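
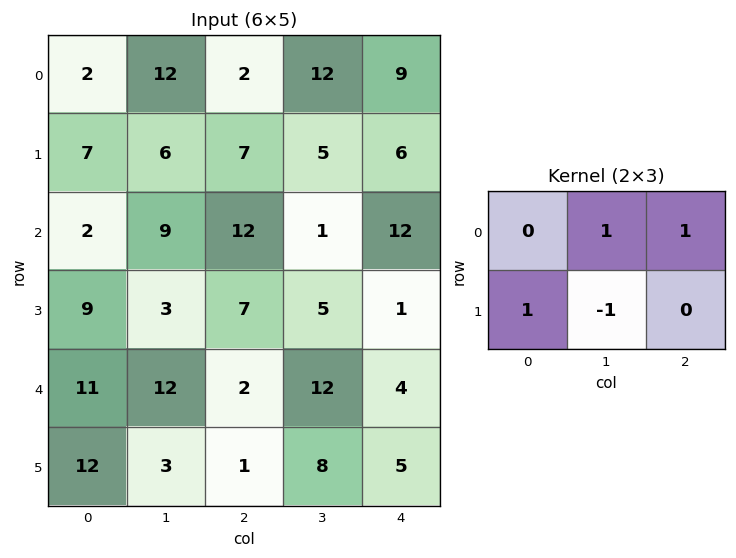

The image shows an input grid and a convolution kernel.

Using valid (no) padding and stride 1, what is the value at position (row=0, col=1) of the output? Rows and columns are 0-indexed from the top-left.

13

The receptive field on the input at this output position is [12 2 12 / 6 7 5]. Elementwise product with the kernel and sum: 2·1 + 12·1 + 6·1 + 7·-1.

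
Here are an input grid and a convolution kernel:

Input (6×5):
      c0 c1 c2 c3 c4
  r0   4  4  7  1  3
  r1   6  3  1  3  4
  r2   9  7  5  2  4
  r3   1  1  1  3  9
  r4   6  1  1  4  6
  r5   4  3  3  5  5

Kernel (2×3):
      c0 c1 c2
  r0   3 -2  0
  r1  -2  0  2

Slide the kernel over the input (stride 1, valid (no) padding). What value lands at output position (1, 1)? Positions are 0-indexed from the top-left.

The receptive field on the input at this output position is [3 1 3 / 7 5 2]. Elementwise product with the kernel and sum: 3·3 + 1·-2 + 7·-2 + 2·2.

-3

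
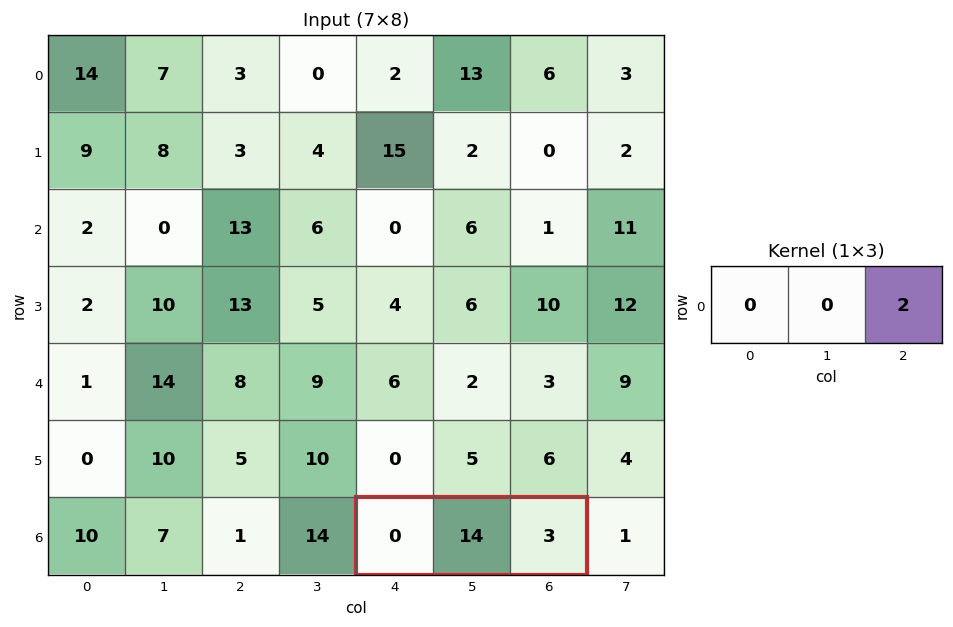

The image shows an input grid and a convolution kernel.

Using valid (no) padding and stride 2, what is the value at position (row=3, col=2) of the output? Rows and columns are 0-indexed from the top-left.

The receptive field on the input at this output position is [0 14 3]. Elementwise product with the kernel and sum: 3·2.

6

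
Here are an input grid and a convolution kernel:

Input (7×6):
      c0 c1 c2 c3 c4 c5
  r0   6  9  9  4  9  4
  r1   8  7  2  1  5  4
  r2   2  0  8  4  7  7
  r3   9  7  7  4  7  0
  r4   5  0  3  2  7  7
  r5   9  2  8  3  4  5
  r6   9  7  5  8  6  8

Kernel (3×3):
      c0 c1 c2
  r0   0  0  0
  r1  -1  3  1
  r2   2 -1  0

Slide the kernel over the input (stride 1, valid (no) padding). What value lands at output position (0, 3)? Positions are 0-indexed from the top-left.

19

The receptive field on the input at this output position is [4 9 4 / 1 5 4 / 4 7 7]. Elementwise product with the kernel and sum: 1·-1 + 5·3 + 4·1 + 4·2 + 7·-1.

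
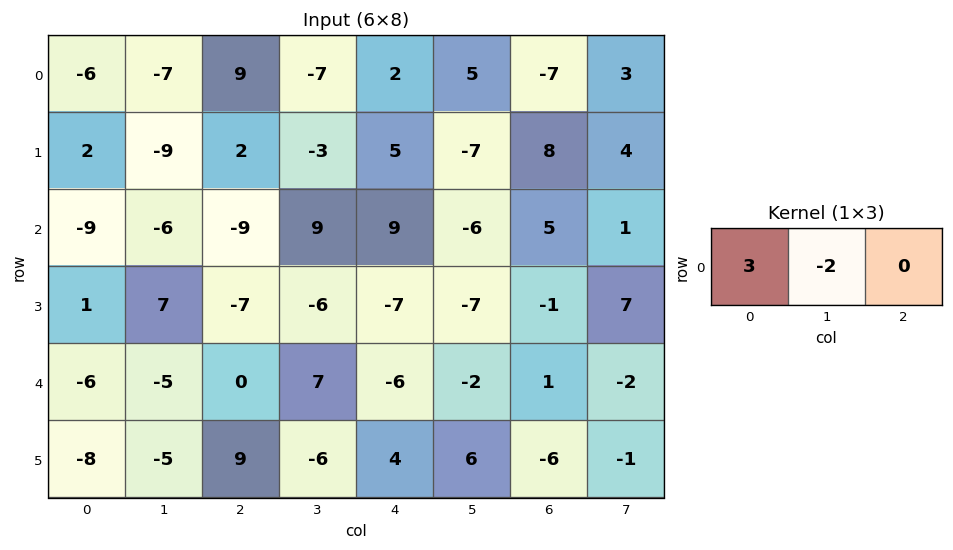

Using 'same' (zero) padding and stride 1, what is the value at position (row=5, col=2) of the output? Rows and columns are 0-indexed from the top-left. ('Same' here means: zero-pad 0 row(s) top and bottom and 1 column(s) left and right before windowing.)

-33

The receptive field on the zero-padded input at this output position is [-5 9 -6]. Elementwise product with the kernel and sum: -5·3 + 9·-2.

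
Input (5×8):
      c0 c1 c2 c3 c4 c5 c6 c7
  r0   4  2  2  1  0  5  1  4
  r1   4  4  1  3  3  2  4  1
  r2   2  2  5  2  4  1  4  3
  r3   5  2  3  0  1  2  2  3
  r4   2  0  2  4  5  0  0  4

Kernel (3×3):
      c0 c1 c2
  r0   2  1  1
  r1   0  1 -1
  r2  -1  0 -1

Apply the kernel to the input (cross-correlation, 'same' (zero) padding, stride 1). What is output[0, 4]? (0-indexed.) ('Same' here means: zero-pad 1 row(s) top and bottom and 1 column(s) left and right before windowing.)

-10

The receptive field on the zero-padded input at this output position is [0 0 0 / 1 0 5 / 3 3 2]. Elementwise product with the kernel and sum: 0·2 + 0·1 + 0·1 + 0·1 + 5·-1 + 3·-1 + 2·-1.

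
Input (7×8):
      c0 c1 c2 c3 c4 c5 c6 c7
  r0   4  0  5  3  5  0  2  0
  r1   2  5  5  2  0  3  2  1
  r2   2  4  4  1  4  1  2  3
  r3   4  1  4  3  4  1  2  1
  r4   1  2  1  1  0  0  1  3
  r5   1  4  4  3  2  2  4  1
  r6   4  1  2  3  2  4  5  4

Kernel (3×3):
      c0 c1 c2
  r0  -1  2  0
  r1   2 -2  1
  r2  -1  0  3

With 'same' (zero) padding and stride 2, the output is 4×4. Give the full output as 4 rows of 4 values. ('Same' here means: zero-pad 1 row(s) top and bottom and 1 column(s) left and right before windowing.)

Output[0,0]: The receptive field on the zero-padded input at this output position is [0 0 0 / 0 4 0 / 0 2 5]. Elementwise product with the kernel and sum: 0·-1 + 0·2 + 0·2 + 4·-2 + 0·1 + 0·-1 + 5·3.

7 -6 3 -4
7 14 -7 4
20 15 10 5
-5 5 7 8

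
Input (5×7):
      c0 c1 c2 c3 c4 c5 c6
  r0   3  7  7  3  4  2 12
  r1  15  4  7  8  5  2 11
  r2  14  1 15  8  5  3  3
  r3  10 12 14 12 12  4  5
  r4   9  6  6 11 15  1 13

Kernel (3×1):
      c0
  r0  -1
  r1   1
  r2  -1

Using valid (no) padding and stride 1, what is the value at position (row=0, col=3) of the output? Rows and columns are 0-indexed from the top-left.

-3

The receptive field on the input at this output position is [3 / 8 / 8]. Elementwise product with the kernel and sum: 3·-1 + 8·1 + 8·-1.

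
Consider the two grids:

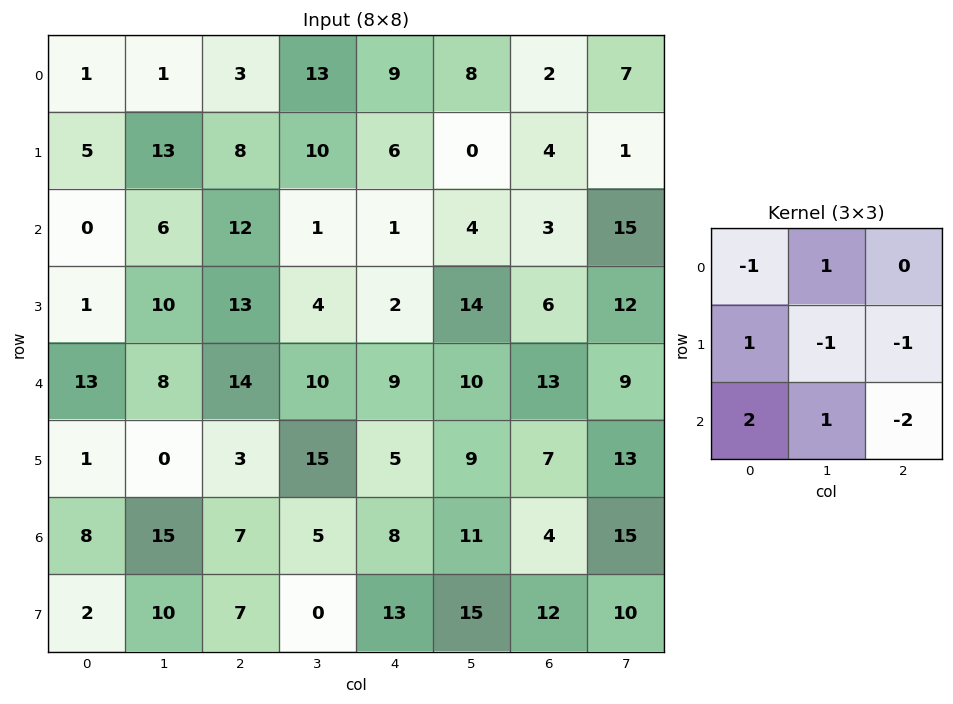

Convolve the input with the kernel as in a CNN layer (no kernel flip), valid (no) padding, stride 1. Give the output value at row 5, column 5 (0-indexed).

The receptive field on the input at this output position is [9 7 13 / 11 4 15 / 15 12 10]. Elementwise product with the kernel and sum: 9·-1 + 7·1 + 11·1 + 4·-1 + 15·-1 + 15·2 + 12·1 + 10·-2.

12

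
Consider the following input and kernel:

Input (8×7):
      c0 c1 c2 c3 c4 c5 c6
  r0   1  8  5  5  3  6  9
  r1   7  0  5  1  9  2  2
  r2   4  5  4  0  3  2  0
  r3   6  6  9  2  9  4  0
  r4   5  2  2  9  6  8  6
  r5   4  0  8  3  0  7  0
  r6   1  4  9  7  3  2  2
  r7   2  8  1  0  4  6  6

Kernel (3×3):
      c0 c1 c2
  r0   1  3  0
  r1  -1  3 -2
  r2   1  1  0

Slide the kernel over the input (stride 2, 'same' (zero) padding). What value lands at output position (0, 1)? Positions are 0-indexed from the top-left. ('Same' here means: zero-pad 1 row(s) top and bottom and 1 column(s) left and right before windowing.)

2

The receptive field on the zero-padded input at this output position is [0 0 0 / 8 5 5 / 0 5 1]. Elementwise product with the kernel and sum: 0·1 + 0·3 + 8·-1 + 5·3 + 5·-2 + 0·1 + 5·1.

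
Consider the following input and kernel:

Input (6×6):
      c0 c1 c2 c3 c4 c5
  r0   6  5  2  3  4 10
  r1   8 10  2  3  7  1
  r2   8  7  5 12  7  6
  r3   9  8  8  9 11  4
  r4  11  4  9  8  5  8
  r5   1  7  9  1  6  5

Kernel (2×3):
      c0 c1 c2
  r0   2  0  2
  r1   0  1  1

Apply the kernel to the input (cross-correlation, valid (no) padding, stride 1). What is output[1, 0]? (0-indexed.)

32

The receptive field on the input at this output position is [8 10 2 / 8 7 5]. Elementwise product with the kernel and sum: 8·2 + 2·2 + 7·1 + 5·1.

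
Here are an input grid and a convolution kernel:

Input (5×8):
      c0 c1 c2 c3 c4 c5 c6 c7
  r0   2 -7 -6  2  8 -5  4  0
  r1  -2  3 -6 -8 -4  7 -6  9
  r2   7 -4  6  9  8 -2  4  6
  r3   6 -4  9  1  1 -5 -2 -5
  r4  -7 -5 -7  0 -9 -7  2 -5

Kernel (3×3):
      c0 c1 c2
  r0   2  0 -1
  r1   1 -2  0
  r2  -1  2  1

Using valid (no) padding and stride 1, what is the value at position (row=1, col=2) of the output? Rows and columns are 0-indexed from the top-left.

The receptive field on the input at this output position is [-6 -8 -4 / 6 9 8 / 9 1 1]. Elementwise product with the kernel and sum: -6·2 + -4·-1 + 6·1 + 9·-2 + 9·-1 + 1·2 + 1·1.

-26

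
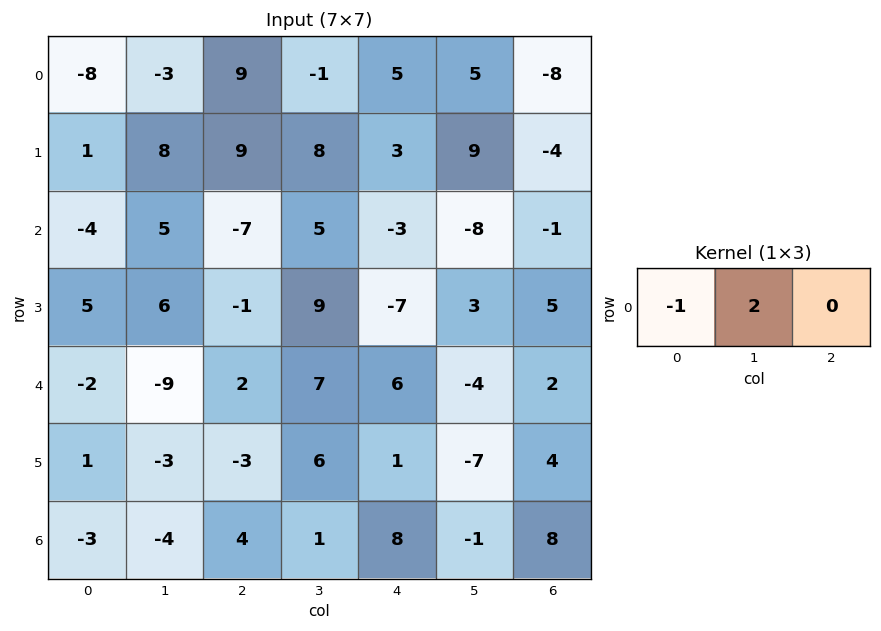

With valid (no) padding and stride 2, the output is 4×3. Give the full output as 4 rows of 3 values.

2 -11 5
14 17 -13
-16 12 -14
-5 -2 -10

Output[0,0]: The receptive field on the input at this output position is [-8 -3 9]. Elementwise product with the kernel and sum: -8·-1 + -3·2.
Output[0,1]: The receptive field on the input at this output position is [9 -1 5]. Elementwise product with the kernel and sum: 9·-1 + -1·2.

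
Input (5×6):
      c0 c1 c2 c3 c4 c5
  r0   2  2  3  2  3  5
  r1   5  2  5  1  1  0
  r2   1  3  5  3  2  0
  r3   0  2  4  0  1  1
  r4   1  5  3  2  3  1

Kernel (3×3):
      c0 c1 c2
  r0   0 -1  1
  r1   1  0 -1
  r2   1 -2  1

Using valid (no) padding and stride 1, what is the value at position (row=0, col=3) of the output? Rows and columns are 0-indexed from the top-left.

The receptive field on the input at this output position is [2 3 5 / 1 1 0 / 3 2 0]. Elementwise product with the kernel and sum: 3·-1 + 5·1 + 1·1 + 0·-1 + 3·1 + 2·-2 + 0·1.

2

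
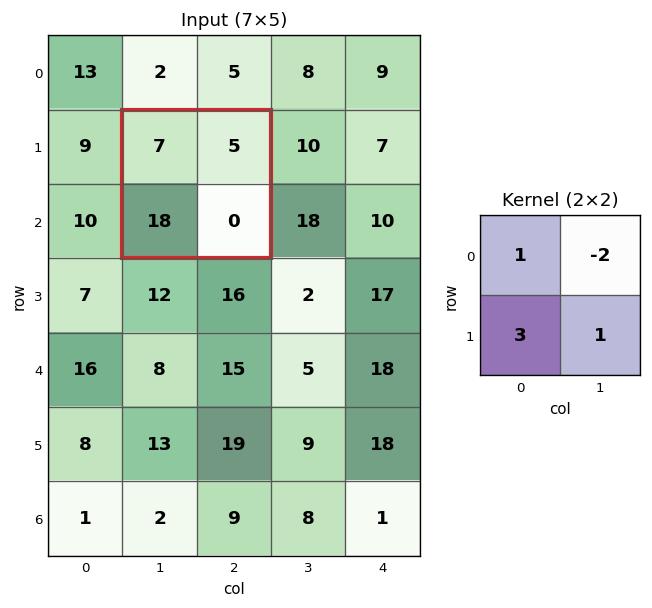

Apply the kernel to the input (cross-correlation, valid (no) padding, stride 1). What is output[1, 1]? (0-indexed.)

The receptive field on the input at this output position is [7 5 / 18 0]. Elementwise product with the kernel and sum: 7·1 + 5·-2 + 18·3 + 0·1.

51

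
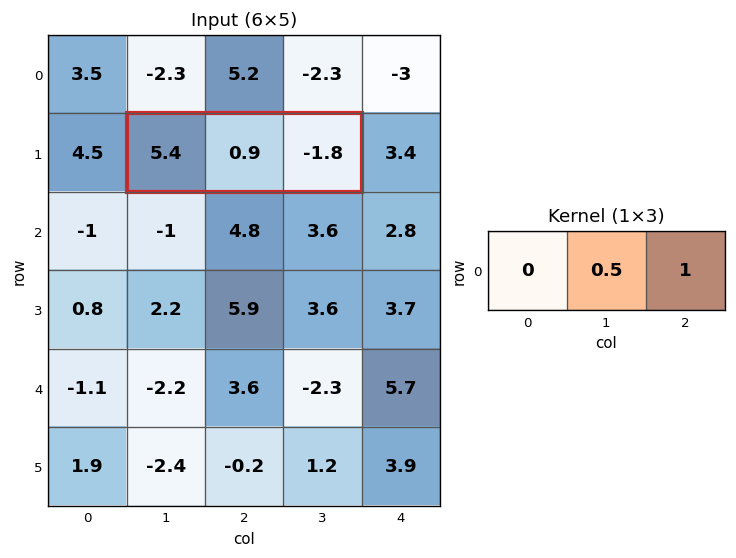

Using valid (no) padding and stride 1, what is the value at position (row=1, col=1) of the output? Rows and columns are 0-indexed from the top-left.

The receptive field on the input at this output position is [5.4 0.9 -1.8]. Elementwise product with the kernel and sum: 0.9·0.5 + -1.8·1.

-1.35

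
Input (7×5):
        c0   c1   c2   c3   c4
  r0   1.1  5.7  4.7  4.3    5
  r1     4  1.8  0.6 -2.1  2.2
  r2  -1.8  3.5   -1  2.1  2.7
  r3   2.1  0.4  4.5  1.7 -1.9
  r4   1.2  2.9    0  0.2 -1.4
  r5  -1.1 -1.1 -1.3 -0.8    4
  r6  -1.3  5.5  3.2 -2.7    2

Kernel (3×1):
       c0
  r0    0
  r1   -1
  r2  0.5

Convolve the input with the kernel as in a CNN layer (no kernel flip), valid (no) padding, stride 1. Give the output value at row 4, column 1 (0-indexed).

The receptive field on the input at this output position is [2.9 / -1.1 / 5.5]. Elementwise product with the kernel and sum: -1.1·-1 + 5.5·0.5.

3.85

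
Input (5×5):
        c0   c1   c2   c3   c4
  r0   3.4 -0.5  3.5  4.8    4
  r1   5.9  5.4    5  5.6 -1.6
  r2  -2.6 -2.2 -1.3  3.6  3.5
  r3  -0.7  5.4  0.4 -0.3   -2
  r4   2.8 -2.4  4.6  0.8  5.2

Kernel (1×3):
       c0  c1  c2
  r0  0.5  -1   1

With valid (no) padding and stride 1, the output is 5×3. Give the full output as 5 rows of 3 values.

Output[0,0]: The receptive field on the input at this output position is [3.4 -0.5 3.5]. Elementwise product with the kernel and sum: 3.4·0.5 + -0.5·-1 + 3.5·1.
Output[0,1]: The receptive field on the input at this output position is [-0.5 3.5 4.8]. Elementwise product with the kernel and sum: -0.5·0.5 + 3.5·-1 + 4.8·1.

5.7 1.05 0.95
2.55 3.3 -4.7
-0.4 3.8 -0.75
-5.35 2 -1.5
8.4 -5 6.7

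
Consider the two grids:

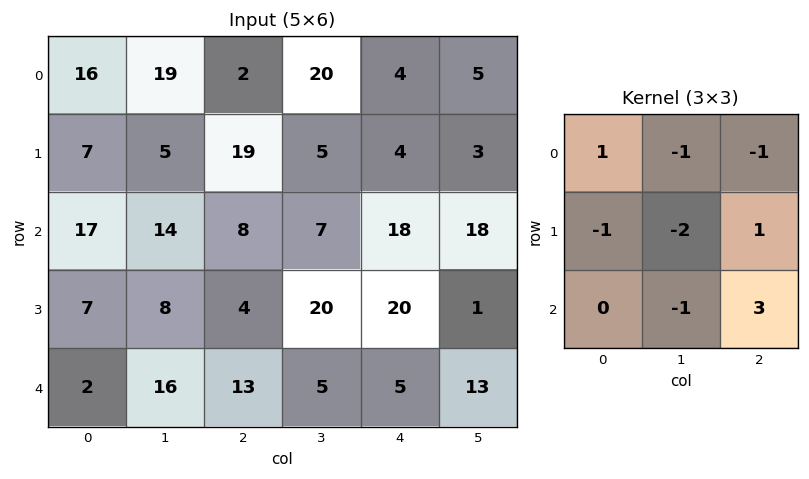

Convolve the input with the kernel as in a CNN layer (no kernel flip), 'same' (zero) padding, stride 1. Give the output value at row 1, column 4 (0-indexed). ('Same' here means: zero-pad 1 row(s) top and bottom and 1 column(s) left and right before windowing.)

The receptive field on the zero-padded input at this output position is [20 4 5 / 5 4 3 / 7 18 18]. Elementwise product with the kernel and sum: 20·1 + 4·-1 + 5·-1 + 5·-1 + 4·-2 + 3·1 + 18·-1 + 18·3.

37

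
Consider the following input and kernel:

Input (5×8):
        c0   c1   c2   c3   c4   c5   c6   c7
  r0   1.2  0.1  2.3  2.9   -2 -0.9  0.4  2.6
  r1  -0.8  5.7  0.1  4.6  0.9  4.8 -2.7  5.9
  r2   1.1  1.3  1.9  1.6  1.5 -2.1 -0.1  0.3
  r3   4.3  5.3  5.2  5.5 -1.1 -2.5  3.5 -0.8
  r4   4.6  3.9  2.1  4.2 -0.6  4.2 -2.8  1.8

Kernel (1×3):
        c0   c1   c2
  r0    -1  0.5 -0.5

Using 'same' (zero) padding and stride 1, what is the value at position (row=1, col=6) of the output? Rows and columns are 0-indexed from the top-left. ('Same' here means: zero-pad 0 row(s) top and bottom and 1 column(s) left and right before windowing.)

-9.1

The receptive field on the zero-padded input at this output position is [4.8 -2.7 5.9]. Elementwise product with the kernel and sum: 4.8·-1 + -2.7·0.5 + 5.9·-0.5.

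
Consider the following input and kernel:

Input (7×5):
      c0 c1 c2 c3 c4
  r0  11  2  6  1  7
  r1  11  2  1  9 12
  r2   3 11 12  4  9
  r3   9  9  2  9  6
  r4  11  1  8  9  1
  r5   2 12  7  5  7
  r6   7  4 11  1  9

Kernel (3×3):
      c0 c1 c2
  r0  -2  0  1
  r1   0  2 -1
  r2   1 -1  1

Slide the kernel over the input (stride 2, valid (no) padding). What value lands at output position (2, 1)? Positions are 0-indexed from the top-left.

7

The receptive field on the input at this output position is [8 9 1 / 7 5 7 / 11 1 9]. Elementwise product with the kernel and sum: 8·-2 + 1·1 + 5·2 + 7·-1 + 11·1 + 1·-1 + 9·1.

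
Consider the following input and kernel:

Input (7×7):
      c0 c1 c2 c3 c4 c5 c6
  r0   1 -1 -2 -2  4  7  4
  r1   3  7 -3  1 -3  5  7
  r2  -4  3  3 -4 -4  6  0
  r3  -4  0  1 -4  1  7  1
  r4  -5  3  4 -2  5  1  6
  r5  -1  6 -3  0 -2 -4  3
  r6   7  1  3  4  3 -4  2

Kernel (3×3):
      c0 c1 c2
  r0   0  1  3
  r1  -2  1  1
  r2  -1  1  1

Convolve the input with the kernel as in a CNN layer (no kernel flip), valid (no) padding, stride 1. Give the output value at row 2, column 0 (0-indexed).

The receptive field on the input at this output position is [-4 3 3 / -4 0 1 / -5 3 4]. Elementwise product with the kernel and sum: 3·1 + 3·3 + -4·-2 + 0·1 + 1·1 + -5·-1 + 3·1 + 4·1.

33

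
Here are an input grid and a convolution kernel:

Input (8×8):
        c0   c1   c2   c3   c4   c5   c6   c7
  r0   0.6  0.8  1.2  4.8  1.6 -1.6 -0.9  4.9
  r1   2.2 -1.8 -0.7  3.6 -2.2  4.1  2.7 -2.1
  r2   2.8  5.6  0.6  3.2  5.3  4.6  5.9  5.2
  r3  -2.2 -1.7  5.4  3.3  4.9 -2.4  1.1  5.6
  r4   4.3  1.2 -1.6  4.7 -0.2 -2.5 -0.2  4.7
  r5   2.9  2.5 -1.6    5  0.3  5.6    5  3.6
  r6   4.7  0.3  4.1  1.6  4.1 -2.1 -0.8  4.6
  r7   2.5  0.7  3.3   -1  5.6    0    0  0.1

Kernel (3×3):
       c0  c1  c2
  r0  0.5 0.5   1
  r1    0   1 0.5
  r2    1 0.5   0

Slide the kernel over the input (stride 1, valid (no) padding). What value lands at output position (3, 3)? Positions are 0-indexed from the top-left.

5.4

The receptive field on the input at this output position is [3.3 4.9 -2.4 / 4.7 -0.2 -2.5 / 5 0.3 5.6]. Elementwise product with the kernel and sum: 3.3·0.5 + 4.9·0.5 + -2.4·1 + -0.2·1 + -2.5·0.5 + 5·1 + 0.3·0.5.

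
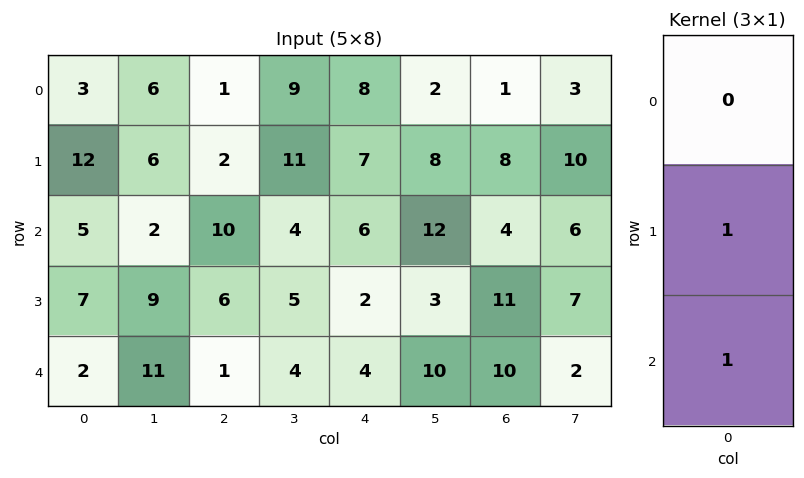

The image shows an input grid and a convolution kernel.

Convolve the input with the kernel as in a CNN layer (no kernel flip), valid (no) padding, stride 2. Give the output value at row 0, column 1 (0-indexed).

The receptive field on the input at this output position is [1 / 2 / 10]. Elementwise product with the kernel and sum: 2·1 + 10·1.

12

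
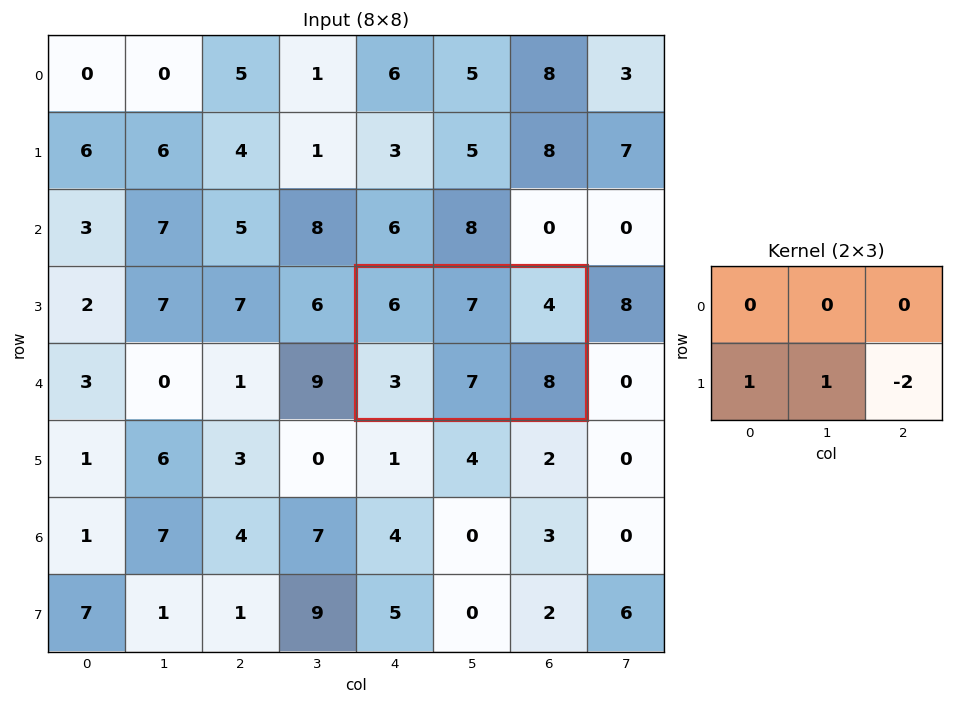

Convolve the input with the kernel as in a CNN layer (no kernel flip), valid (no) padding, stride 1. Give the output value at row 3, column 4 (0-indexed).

-6

The receptive field on the input at this output position is [6 7 4 / 3 7 8]. Elementwise product with the kernel and sum: 3·1 + 7·1 + 8·-2.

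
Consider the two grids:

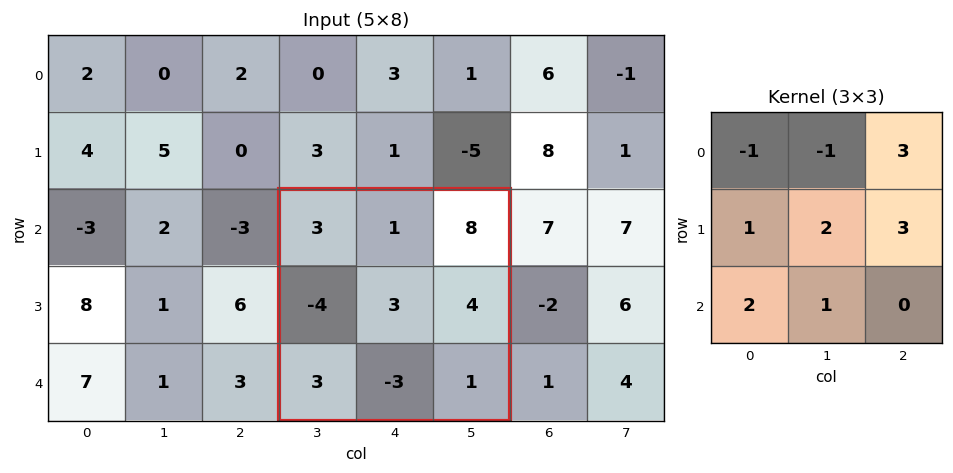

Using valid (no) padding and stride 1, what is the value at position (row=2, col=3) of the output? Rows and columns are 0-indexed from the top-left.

The receptive field on the input at this output position is [3 1 8 / -4 3 4 / 3 -3 1]. Elementwise product with the kernel and sum: 3·-1 + 1·-1 + 8·3 + -4·1 + 3·2 + 4·3 + 3·2 + -3·1.

37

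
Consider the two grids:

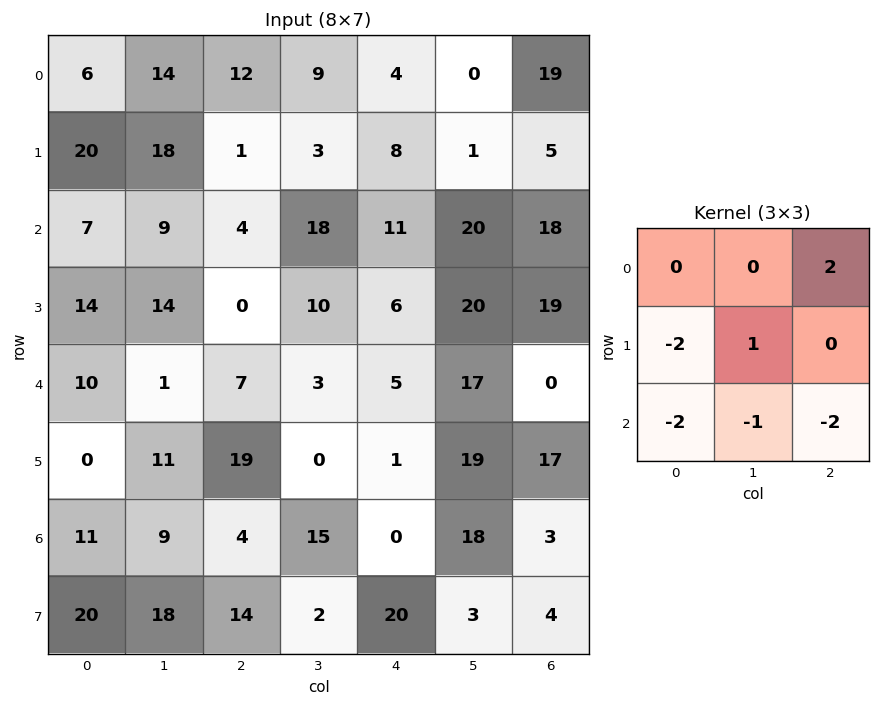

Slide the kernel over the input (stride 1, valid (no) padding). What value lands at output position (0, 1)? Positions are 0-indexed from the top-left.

The receptive field on the input at this output position is [14 12 9 / 18 1 3 / 9 4 18]. Elementwise product with the kernel and sum: 9·2 + 18·-2 + 1·1 + 9·-2 + 4·-1 + 18·-2.

-75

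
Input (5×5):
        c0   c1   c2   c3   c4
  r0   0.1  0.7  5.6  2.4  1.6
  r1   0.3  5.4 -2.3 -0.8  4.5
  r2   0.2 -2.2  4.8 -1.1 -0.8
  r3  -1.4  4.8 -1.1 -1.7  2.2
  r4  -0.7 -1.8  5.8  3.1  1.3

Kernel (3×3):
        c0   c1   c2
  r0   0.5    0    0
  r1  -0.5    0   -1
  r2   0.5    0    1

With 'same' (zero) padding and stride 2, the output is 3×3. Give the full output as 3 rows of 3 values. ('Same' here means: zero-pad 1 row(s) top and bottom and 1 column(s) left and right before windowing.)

Output[0,0]: The receptive field on the zero-padded input at this output position is [0 0 0 / 0 0.1 0.7 / 0 0.3 5.4]. Elementwise product with the kernel and sum: 0·0.5 + 0·-0.5 + 0.7·-1 + 0·0.5 + 5.4·1.

4.7 -0.85 -1.6
7 5.6 -0.7
1.8 0.2 -2.4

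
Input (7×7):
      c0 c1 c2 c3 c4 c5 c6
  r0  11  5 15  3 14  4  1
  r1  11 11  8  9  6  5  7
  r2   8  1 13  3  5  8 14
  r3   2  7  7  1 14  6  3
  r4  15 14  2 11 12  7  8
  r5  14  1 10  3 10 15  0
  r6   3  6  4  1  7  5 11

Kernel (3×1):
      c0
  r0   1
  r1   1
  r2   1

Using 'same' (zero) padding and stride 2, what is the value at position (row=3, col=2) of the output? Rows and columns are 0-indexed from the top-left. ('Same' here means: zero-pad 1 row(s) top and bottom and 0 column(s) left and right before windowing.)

17

The receptive field on the zero-padded input at this output position is [10 / 7 / 0]. Elementwise product with the kernel and sum: 10·1 + 7·1 + 0·1.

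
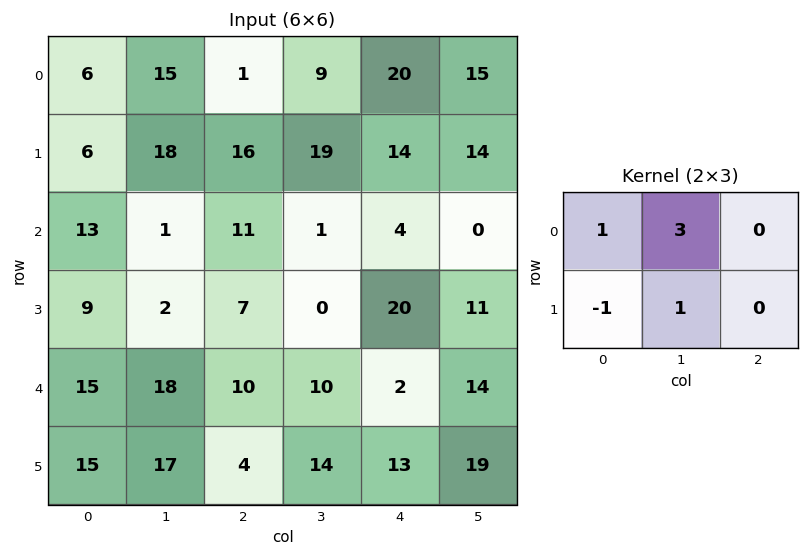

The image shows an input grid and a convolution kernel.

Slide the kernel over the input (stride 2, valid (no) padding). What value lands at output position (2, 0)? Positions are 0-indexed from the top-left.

71

The receptive field on the input at this output position is [15 18 10 / 15 17 4]. Elementwise product with the kernel and sum: 15·1 + 18·3 + 15·-1 + 17·1.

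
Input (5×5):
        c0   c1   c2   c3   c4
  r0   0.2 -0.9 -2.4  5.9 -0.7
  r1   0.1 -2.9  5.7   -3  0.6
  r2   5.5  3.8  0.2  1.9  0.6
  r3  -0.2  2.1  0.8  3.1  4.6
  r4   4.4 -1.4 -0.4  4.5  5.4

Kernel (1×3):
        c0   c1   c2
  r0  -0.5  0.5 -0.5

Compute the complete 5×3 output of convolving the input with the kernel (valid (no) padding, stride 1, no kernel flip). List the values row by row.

0.65 -3.7 4.5
-4.35 5.8 -4.65
-0.95 -2.75 0.55
0.75 -2.2 -1.15
-2.7 -1.75 -0.25

Output[0,0]: The receptive field on the input at this output position is [0.2 -0.9 -2.4]. Elementwise product with the kernel and sum: 0.2·-0.5 + -0.9·0.5 + -2.4·-0.5.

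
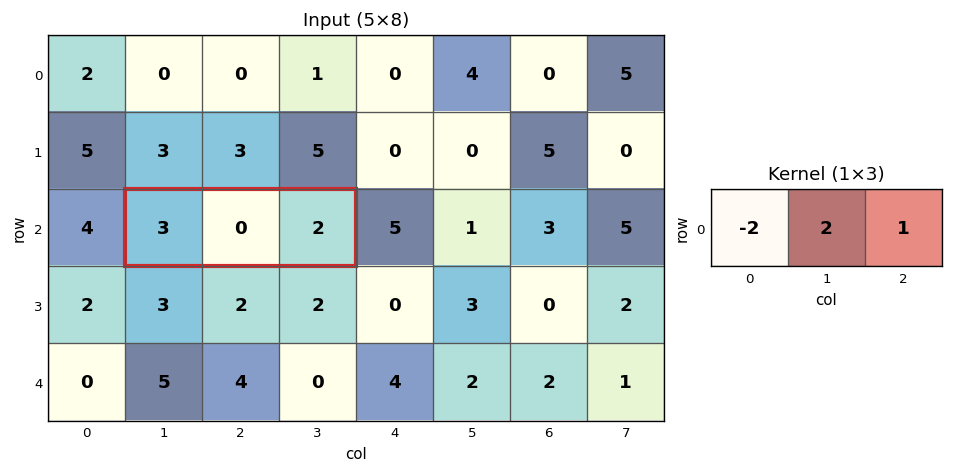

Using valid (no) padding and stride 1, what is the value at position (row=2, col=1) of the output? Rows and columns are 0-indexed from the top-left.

-4

The receptive field on the input at this output position is [3 0 2]. Elementwise product with the kernel and sum: 3·-2 + 0·2 + 2·1.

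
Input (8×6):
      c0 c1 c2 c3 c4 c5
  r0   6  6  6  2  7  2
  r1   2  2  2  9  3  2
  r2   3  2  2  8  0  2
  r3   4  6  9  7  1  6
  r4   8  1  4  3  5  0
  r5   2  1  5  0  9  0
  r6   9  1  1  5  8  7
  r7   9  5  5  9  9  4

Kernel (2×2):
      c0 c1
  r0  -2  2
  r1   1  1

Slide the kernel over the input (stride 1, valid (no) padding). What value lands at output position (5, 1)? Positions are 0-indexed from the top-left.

10

The receptive field on the input at this output position is [1 5 / 1 1]. Elementwise product with the kernel and sum: 1·-2 + 5·2 + 1·1 + 1·1.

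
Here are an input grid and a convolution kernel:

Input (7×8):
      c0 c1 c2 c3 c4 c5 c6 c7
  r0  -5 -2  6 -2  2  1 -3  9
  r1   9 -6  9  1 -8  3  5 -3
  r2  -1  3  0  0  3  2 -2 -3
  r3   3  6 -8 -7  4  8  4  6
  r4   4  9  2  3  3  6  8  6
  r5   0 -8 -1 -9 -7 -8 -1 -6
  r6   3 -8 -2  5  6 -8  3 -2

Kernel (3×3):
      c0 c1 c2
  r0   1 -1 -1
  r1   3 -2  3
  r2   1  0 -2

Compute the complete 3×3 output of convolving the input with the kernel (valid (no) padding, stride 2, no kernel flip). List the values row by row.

56 1 -4
-31 -5 -2
13 -24 -19

Output[0,0]: The receptive field on the input at this output position is [-5 -2 6 / 9 -6 9 / -1 3 0]. Elementwise product with the kernel and sum: -5·1 + -2·-1 + 6·-1 + 9·3 + -6·-2 + 9·3 + -1·1 + 0·-2.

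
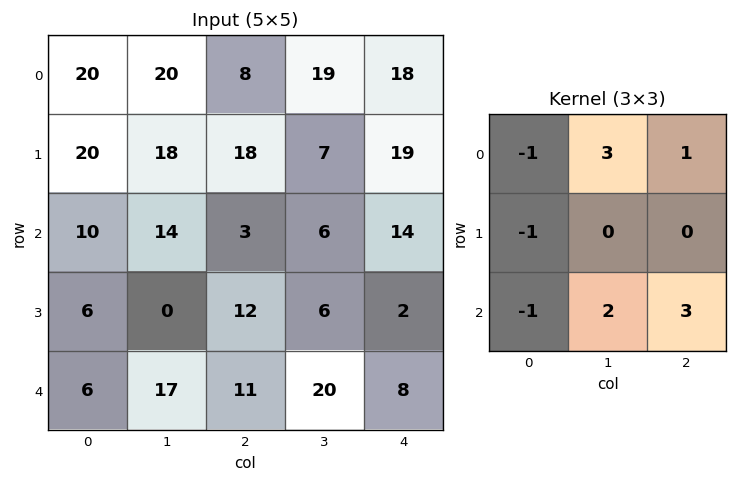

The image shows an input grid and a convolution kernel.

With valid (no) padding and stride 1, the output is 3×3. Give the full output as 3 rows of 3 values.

55 15 100
72 71 25
90 66 70

Output[0,0]: The receptive field on the input at this output position is [20 20 8 / 20 18 18 / 10 14 3]. Elementwise product with the kernel and sum: 20·-1 + 20·3 + 8·1 + 20·-1 + 10·-1 + 14·2 + 3·3.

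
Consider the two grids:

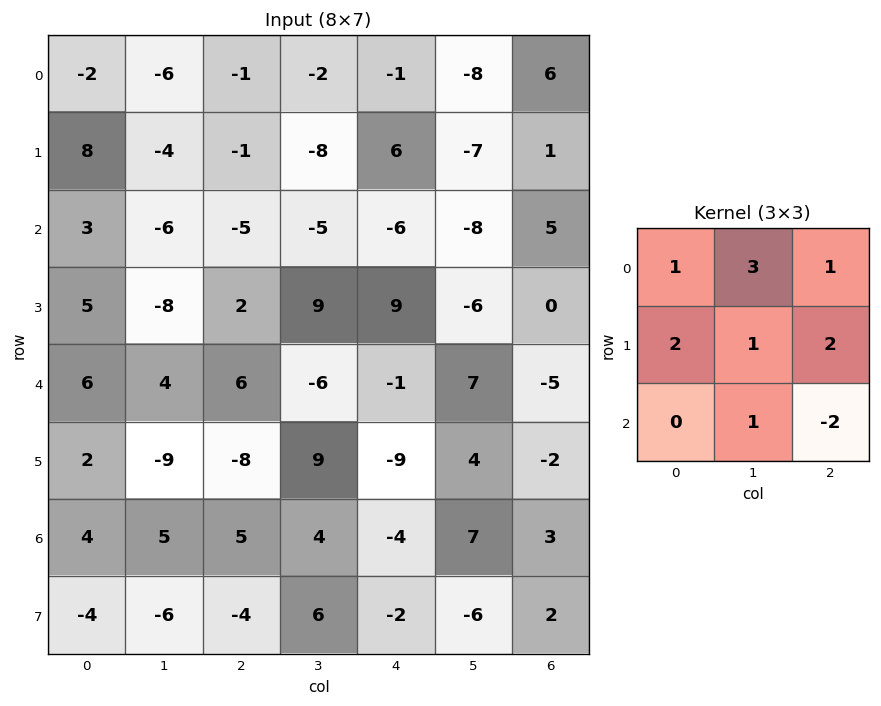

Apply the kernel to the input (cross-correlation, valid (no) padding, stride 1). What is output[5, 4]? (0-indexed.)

The receptive field on the input at this output position is [-9 4 -2 / -4 7 3 / -2 -6 2]. Elementwise product with the kernel and sum: -9·1 + 4·3 + -2·1 + -4·2 + 7·1 + 3·2 + -6·1 + 2·-2.

-4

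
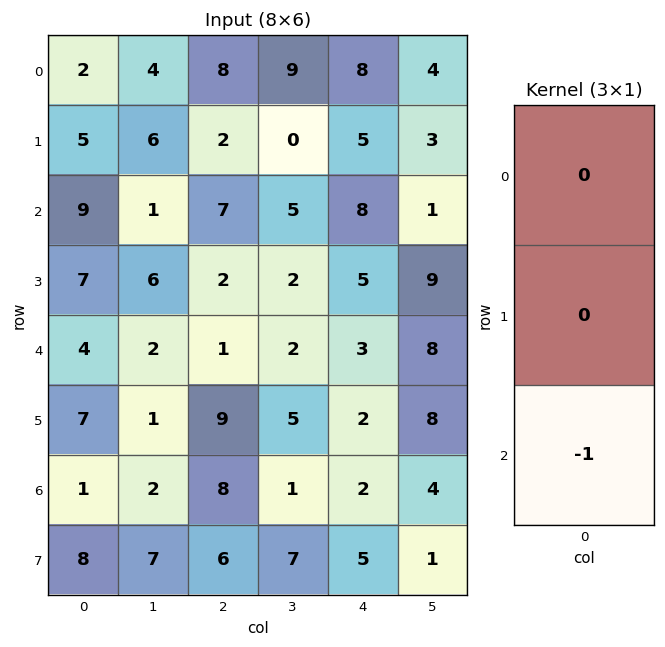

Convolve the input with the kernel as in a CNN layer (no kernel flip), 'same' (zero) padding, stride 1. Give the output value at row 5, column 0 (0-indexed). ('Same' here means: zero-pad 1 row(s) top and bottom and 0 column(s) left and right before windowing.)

-1

The receptive field on the zero-padded input at this output position is [4 / 7 / 1]. Elementwise product with the kernel and sum: 1·-1.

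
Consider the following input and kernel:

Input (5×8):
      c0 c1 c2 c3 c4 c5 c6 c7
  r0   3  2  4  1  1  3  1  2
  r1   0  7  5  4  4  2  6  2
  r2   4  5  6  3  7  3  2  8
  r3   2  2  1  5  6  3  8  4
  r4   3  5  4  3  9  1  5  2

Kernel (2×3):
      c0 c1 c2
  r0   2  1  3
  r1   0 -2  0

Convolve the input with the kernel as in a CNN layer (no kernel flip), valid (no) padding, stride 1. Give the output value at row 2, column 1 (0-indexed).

The receptive field on the input at this output position is [5 6 3 / 2 1 5]. Elementwise product with the kernel and sum: 5·2 + 6·1 + 3·3 + 1·-2.

23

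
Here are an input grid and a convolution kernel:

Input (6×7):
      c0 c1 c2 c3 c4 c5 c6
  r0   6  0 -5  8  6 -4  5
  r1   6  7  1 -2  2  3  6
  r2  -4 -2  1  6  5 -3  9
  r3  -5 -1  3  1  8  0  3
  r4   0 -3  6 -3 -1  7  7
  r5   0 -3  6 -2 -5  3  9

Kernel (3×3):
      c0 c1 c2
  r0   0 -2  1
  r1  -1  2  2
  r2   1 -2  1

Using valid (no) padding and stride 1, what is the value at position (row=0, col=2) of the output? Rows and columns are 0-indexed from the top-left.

-17

The receptive field on the input at this output position is [-5 8 6 / 1 -2 2 / 1 6 5]. Elementwise product with the kernel and sum: 8·-2 + 6·1 + 1·-1 + -2·2 + 2·2 + 1·1 + 6·-2 + 5·1.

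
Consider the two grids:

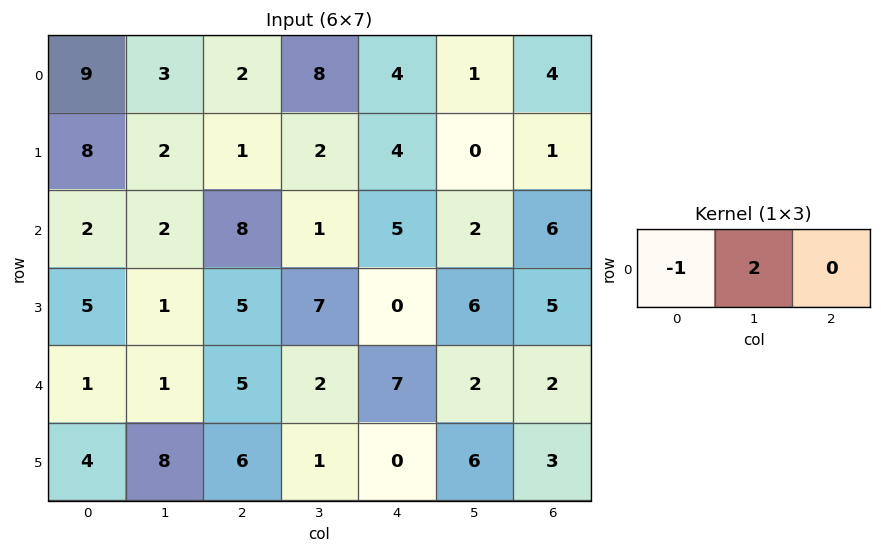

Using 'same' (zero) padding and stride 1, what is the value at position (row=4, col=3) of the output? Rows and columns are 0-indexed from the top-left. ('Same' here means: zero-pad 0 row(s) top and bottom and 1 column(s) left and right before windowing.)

The receptive field on the zero-padded input at this output position is [5 2 7]. Elementwise product with the kernel and sum: 5·-1 + 2·2.

-1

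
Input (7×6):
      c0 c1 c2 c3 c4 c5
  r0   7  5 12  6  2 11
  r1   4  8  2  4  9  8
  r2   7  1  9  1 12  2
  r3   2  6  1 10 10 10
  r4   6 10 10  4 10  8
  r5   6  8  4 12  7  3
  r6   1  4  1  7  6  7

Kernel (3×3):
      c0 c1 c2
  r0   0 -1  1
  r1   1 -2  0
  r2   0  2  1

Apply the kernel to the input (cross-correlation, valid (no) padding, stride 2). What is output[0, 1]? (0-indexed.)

4

The receptive field on the input at this output position is [12 6 2 / 2 4 9 / 9 1 12]. Elementwise product with the kernel and sum: 6·-1 + 2·1 + 2·1 + 4·-2 + 1·2 + 12·1.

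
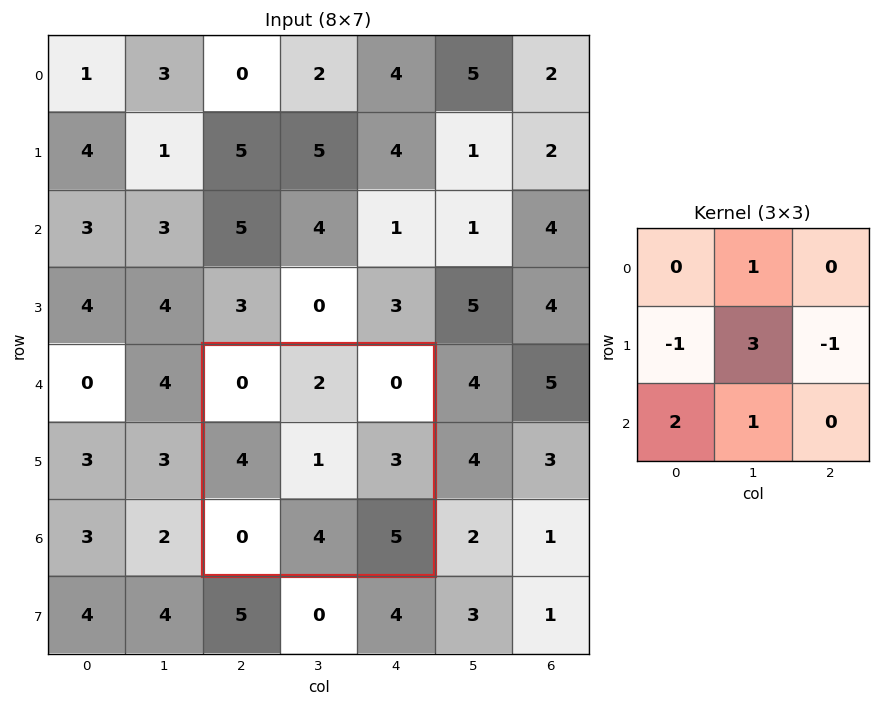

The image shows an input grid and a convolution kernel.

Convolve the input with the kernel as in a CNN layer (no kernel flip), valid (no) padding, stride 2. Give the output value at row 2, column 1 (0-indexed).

The receptive field on the input at this output position is [0 2 0 / 4 1 3 / 0 4 5]. Elementwise product with the kernel and sum: 2·1 + 4·-1 + 1·3 + 3·-1 + 0·2 + 4·1.

2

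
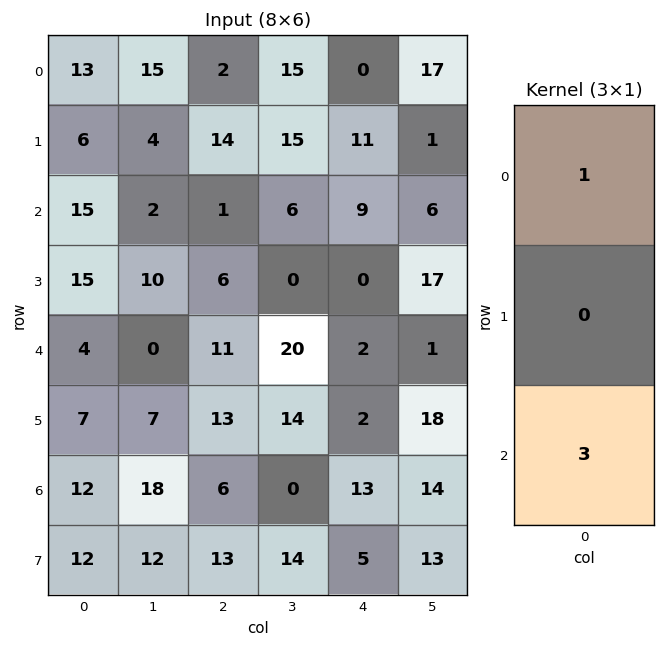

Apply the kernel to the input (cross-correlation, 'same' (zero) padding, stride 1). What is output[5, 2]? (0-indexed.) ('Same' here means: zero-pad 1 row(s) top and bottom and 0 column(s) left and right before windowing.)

The receptive field on the zero-padded input at this output position is [11 / 13 / 6]. Elementwise product with the kernel and sum: 11·1 + 6·3.

29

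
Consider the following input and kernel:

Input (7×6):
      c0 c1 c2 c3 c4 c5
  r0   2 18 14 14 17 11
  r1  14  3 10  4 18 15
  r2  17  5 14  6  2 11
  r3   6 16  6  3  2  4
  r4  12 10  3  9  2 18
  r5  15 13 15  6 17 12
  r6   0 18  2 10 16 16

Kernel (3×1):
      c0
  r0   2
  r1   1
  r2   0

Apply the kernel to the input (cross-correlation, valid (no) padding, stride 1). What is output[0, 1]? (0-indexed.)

The receptive field on the input at this output position is [18 / 3 / 5]. Elementwise product with the kernel and sum: 18·2 + 3·1.

39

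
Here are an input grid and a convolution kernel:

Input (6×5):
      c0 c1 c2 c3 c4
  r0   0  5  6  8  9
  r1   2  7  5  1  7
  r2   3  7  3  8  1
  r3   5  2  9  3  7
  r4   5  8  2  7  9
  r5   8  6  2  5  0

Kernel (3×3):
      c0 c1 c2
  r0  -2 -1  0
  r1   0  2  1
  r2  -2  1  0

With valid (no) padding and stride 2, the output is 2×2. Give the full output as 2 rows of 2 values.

15 -9
-2 2

Output[0,0]: The receptive field on the input at this output position is [0 5 6 / 2 7 5 / 3 7 3]. Elementwise product with the kernel and sum: 0·-2 + 5·-1 + 7·2 + 5·1 + 3·-2 + 7·1.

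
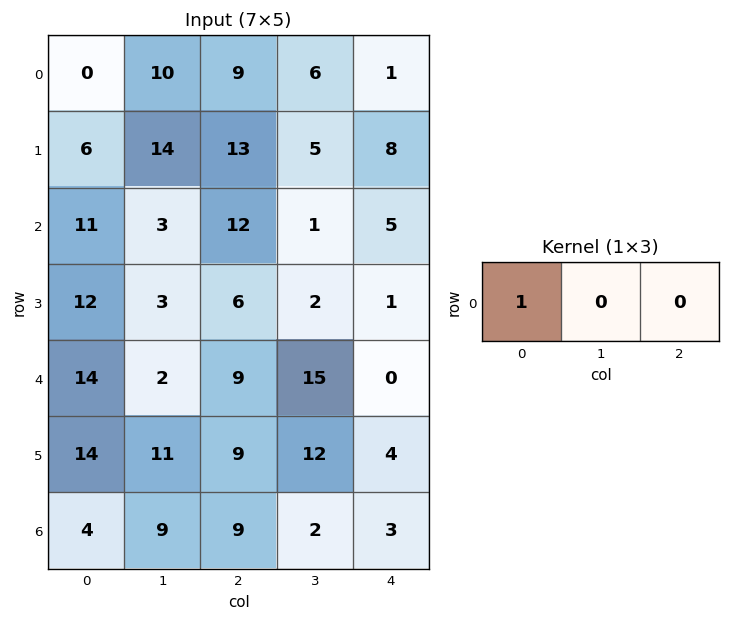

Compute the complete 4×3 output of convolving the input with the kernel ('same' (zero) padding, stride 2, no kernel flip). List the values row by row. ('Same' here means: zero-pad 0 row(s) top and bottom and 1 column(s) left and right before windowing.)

0 10 6
0 3 1
0 2 15
0 9 2

Output[0,0]: The receptive field on the zero-padded input at this output position is [0 0 10]. Elementwise product with the kernel and sum: 0·1.
Output[0,1]: The receptive field on the zero-padded input at this output position is [10 9 6]. Elementwise product with the kernel and sum: 10·1.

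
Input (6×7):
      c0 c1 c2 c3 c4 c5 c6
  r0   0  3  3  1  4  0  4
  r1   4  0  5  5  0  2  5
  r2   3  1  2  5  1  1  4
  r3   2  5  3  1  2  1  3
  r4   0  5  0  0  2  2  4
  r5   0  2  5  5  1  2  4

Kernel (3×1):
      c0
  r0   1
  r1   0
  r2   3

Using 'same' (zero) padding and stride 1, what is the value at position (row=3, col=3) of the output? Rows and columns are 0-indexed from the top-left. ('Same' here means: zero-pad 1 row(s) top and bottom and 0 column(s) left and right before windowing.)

5

The receptive field on the zero-padded input at this output position is [5 / 1 / 0]. Elementwise product with the kernel and sum: 5·1 + 0·3.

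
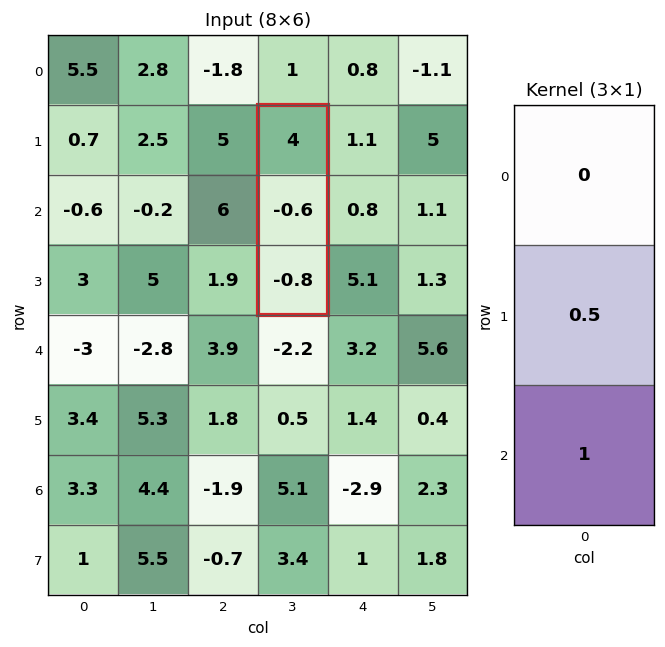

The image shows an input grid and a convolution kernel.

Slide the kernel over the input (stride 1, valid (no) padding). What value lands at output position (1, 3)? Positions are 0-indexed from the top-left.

-1.1

The receptive field on the input at this output position is [4 / -0.6 / -0.8]. Elementwise product with the kernel and sum: -0.6·0.5 + -0.8·1.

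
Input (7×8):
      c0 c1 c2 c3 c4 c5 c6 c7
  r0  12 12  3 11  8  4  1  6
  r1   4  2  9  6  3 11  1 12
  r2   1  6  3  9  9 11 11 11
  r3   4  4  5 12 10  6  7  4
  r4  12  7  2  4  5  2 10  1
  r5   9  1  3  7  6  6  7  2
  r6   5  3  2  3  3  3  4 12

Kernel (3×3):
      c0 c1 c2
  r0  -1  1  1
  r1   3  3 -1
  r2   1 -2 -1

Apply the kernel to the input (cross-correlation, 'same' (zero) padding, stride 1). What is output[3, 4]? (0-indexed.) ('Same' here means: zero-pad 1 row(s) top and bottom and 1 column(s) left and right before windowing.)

63

The receptive field on the zero-padded input at this output position is [9 9 11 / 12 10 6 / 4 5 2]. Elementwise product with the kernel and sum: 9·-1 + 9·1 + 11·1 + 12·3 + 10·3 + 6·-1 + 4·1 + 5·-2 + 2·-1.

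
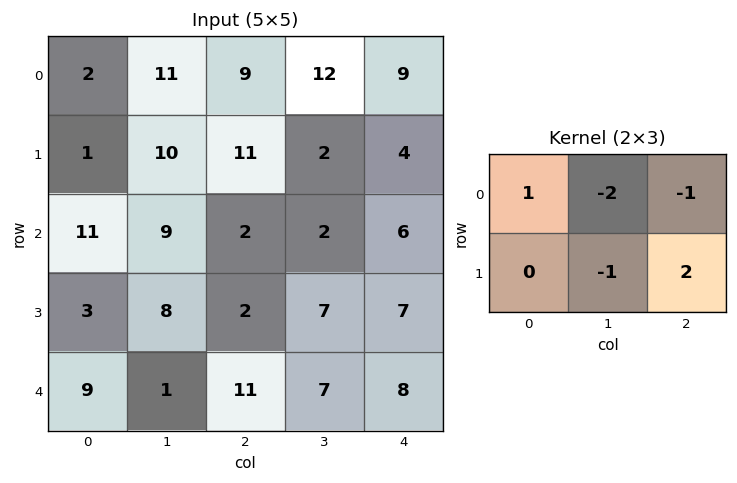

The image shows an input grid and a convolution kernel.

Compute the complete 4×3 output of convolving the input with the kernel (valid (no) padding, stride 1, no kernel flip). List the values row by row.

-17 -26 -18
-35 -12 13
-13 15 -1
6 0 -10

Output[0,0]: The receptive field on the input at this output position is [2 11 9 / 1 10 11]. Elementwise product with the kernel and sum: 2·1 + 11·-2 + 9·-1 + 10·-1 + 11·2.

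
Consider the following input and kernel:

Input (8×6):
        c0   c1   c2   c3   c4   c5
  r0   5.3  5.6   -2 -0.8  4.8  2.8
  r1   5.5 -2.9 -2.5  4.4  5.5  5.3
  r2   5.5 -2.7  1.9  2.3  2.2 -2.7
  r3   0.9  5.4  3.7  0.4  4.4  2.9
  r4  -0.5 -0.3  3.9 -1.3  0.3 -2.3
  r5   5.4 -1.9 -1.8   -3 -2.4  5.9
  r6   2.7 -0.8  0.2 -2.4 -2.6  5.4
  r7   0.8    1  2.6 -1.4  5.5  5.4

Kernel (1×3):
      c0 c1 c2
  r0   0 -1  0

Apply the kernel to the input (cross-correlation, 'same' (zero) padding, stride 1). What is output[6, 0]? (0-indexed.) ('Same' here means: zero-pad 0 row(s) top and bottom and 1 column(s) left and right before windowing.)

-2.7

The receptive field on the zero-padded input at this output position is [0 2.7 -0.8]. Elementwise product with the kernel and sum: 2.7·-1.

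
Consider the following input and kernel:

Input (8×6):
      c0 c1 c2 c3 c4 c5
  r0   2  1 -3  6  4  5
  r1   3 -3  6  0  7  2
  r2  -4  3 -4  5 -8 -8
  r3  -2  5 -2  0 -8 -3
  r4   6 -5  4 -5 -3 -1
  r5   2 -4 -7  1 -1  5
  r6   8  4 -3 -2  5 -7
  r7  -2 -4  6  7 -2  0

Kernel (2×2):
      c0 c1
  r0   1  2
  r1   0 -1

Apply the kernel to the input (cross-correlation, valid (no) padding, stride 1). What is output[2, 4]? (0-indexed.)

The receptive field on the input at this output position is [-8 -8 / -8 -3]. Elementwise product with the kernel and sum: -8·1 + -8·2 + -3·-1.

-21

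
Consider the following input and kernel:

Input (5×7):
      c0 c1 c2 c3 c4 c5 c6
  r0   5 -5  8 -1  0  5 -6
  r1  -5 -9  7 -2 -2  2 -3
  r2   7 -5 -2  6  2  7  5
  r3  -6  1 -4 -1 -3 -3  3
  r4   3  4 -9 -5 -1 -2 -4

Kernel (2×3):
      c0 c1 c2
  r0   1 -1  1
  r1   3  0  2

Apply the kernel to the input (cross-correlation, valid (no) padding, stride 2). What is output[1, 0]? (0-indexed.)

-16

The receptive field on the input at this output position is [7 -5 -2 / -6 1 -4]. Elementwise product with the kernel and sum: 7·1 + -5·-1 + -2·1 + -6·3 + -4·2.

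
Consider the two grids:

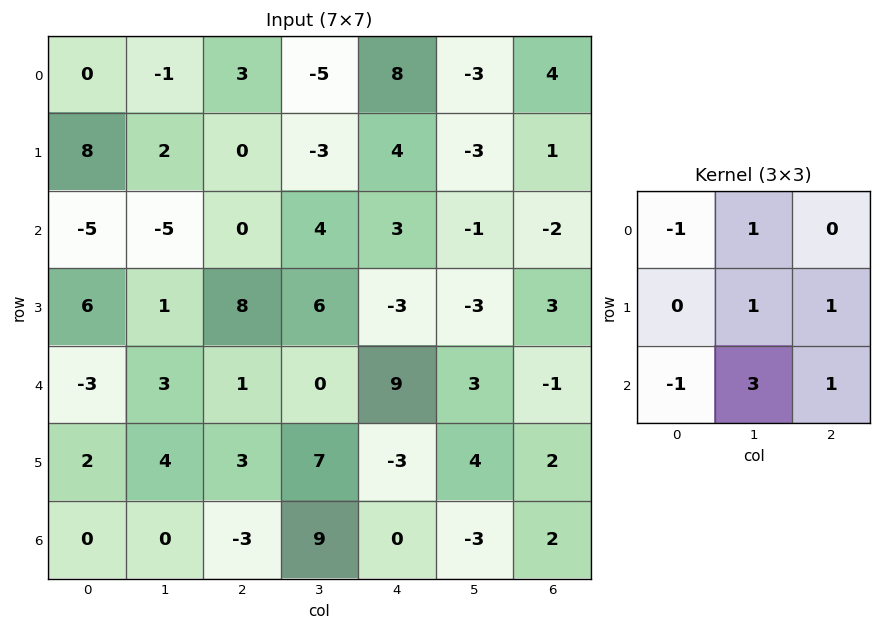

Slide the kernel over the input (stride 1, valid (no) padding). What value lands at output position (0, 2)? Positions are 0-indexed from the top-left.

8

The receptive field on the input at this output position is [3 -5 8 / 0 -3 4 / 0 4 3]. Elementwise product with the kernel and sum: 3·-1 + -5·1 + -3·1 + 4·1 + 0·-1 + 4·3 + 3·1.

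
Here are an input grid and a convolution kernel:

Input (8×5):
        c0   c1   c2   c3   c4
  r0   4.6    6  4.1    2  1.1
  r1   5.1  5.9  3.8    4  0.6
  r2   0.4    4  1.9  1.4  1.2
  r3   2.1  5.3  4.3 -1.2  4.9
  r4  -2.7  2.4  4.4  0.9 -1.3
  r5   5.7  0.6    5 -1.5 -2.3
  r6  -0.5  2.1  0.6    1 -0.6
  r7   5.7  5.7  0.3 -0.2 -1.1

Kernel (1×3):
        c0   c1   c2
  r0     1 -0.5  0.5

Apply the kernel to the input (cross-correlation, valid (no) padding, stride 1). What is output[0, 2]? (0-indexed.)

The receptive field on the input at this output position is [4.1 2 1.1]. Elementwise product with the kernel and sum: 4.1·1 + 2·-0.5 + 1.1·0.5.

3.65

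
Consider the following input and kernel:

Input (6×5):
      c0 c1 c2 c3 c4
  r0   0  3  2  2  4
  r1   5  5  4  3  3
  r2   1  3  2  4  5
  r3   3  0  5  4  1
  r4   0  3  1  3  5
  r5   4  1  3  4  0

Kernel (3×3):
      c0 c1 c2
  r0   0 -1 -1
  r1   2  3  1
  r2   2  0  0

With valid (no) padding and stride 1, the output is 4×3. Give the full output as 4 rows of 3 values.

Output[0,0]: The receptive field on the input at this output position is [0 3 2 / 5 5 4 / 1 3 2]. Elementwise product with the kernel and sum: 3·-1 + 2·-1 + 5·2 + 5·3 + 4·1 + 1·2.
Output[0,1]: The receptive field on the input at this output position is [3 2 2 / 5 4 3 / 3 2 4]. Elementwise product with the kernel and sum: 2·-1 + 2·-1 + 5·2 + 4·3 + 3·1 + 3·2.

26 27 18
10 9 25
6 19 16
13 5 17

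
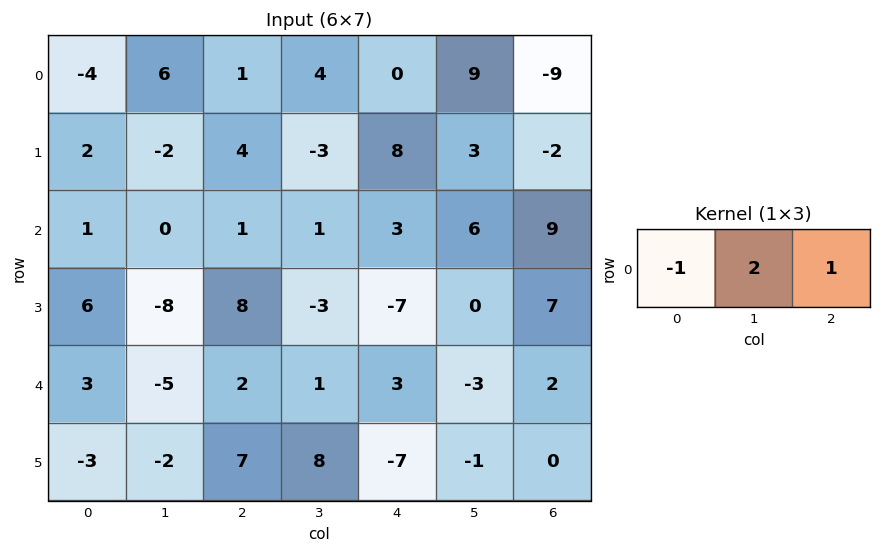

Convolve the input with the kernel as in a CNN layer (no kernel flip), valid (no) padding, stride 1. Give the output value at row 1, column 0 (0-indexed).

The receptive field on the input at this output position is [2 -2 4]. Elementwise product with the kernel and sum: 2·-1 + -2·2 + 4·1.

-2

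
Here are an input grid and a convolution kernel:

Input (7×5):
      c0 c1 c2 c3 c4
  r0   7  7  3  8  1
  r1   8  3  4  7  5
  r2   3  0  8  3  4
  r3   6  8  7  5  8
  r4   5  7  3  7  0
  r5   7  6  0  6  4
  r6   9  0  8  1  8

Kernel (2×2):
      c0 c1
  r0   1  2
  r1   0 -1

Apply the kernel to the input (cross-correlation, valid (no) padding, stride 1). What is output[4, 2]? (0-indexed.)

The receptive field on the input at this output position is [3 7 / 0 6]. Elementwise product with the kernel and sum: 3·1 + 7·2 + 6·-1.

11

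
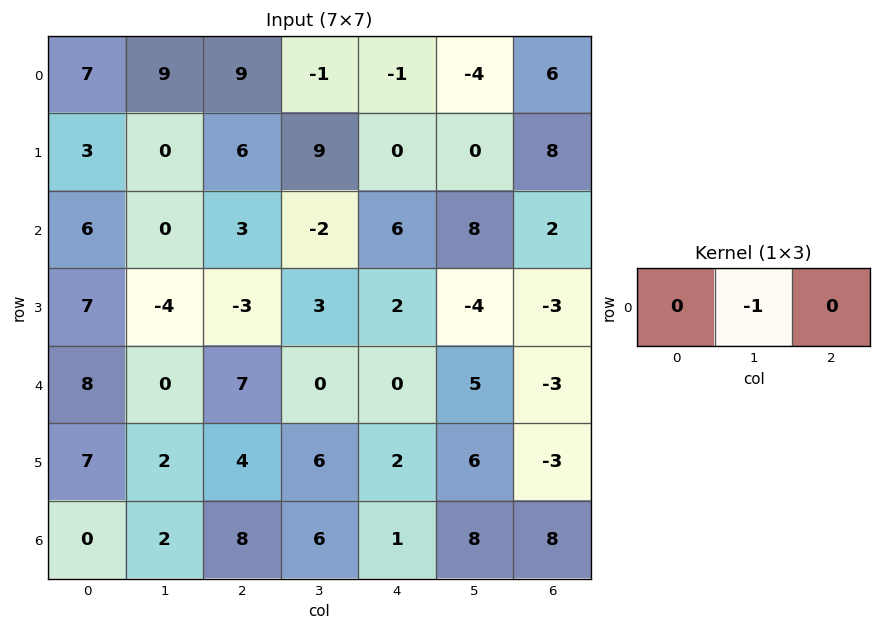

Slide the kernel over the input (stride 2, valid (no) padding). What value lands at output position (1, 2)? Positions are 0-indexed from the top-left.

-8

The receptive field on the input at this output position is [6 8 2]. Elementwise product with the kernel and sum: 8·-1.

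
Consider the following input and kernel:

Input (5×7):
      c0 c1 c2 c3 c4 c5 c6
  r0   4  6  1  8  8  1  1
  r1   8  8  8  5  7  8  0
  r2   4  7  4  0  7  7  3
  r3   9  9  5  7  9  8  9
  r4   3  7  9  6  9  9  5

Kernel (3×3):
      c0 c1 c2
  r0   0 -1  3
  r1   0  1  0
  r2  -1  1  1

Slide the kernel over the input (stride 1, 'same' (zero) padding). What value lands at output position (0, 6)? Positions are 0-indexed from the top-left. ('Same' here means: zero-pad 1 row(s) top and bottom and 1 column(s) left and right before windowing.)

-7

The receptive field on the zero-padded input at this output position is [0 0 0 / 1 1 0 / 8 0 0]. Elementwise product with the kernel and sum: 0·-1 + 0·3 + 1·1 + 8·-1 + 0·1 + 0·1.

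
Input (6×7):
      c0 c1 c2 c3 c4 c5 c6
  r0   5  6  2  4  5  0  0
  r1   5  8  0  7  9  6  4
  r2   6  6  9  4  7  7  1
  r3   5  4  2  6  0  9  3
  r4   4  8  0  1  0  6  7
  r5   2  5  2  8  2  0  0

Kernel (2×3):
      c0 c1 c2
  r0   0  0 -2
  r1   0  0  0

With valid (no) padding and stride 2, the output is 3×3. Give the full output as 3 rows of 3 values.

Output[0,0]: The receptive field on the input at this output position is [5 6 2 / 5 8 0]. Elementwise product with the kernel and sum: 2·-2.

-4 -10 0
-18 -14 -2
0 0 -14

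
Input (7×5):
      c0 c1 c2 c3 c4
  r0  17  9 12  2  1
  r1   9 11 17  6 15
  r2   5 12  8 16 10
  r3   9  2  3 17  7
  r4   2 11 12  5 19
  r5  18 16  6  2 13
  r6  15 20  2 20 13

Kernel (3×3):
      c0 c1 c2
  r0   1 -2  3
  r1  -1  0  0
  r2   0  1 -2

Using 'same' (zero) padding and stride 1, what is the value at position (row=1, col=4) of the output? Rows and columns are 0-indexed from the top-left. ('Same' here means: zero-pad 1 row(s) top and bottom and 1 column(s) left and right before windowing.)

The receptive field on the zero-padded input at this output position is [2 1 0 / 6 15 0 / 16 10 0]. Elementwise product with the kernel and sum: 2·1 + 1·-2 + 0·3 + 6·-1 + 10·1 + 0·-2.

4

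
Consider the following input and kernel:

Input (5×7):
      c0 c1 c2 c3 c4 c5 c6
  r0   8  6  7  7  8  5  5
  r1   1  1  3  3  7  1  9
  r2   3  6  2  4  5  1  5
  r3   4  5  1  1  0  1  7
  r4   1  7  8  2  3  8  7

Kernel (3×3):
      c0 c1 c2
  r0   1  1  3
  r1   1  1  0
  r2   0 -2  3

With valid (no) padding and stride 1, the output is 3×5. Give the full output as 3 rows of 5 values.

Output[0,0]: The receptive field on the input at this output position is [8 6 7 / 1 1 3 / 3 6 2]. Elementwise product with the kernel and sum: 8·1 + 6·1 + 7·3 + 1·1 + 1·1 + 6·-2 + 2·3.

31 46 51 33 49
13 22 31 25 60
34 16 28 31 27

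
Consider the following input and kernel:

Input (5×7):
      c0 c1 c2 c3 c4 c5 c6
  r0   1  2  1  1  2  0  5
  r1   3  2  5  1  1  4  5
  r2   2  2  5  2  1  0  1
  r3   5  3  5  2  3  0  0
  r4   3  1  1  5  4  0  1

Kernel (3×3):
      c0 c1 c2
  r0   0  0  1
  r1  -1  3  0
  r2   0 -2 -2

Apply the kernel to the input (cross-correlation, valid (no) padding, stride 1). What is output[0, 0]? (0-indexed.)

The receptive field on the input at this output position is [1 2 1 / 3 2 5 / 2 2 5]. Elementwise product with the kernel and sum: 1·1 + 3·-1 + 2·3 + 2·-2 + 5·-2.

-10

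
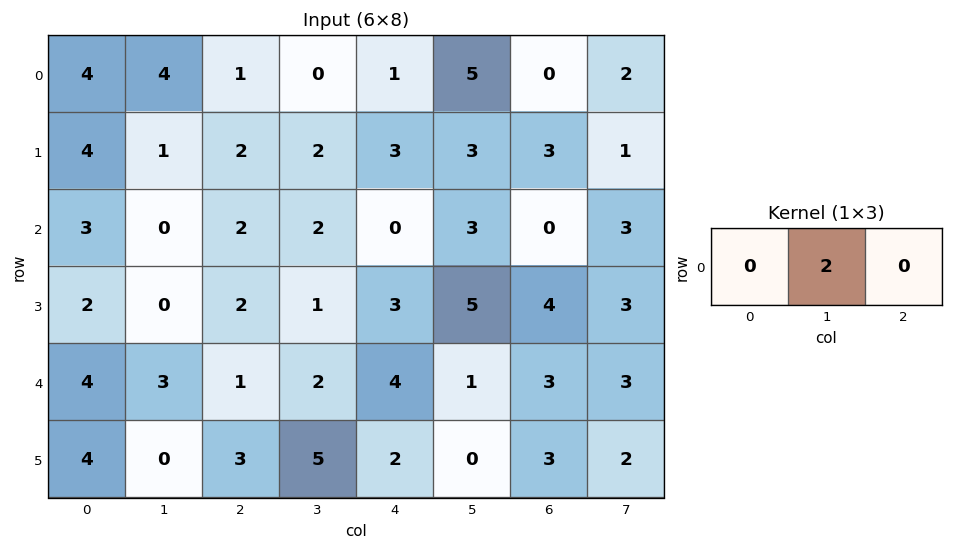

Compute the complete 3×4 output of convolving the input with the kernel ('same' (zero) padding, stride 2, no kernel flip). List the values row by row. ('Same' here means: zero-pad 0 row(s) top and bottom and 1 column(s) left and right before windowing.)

Output[0,0]: The receptive field on the zero-padded input at this output position is [0 4 4]. Elementwise product with the kernel and sum: 4·2.

8 2 2 0
6 4 0 0
8 2 8 6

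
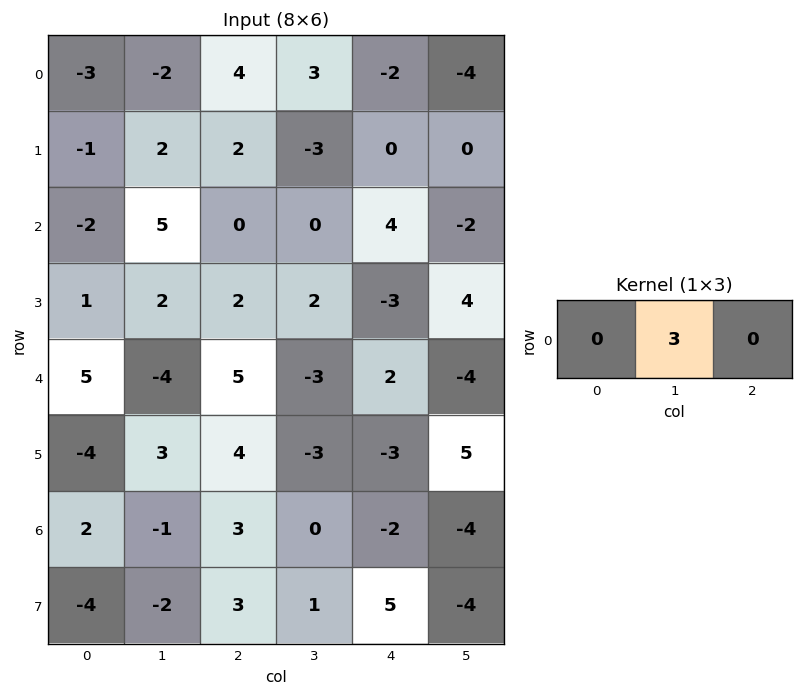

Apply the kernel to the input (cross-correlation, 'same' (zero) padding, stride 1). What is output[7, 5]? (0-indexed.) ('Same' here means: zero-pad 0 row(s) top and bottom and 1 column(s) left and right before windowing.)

The receptive field on the zero-padded input at this output position is [5 -4 0]. Elementwise product with the kernel and sum: -4·3.

-12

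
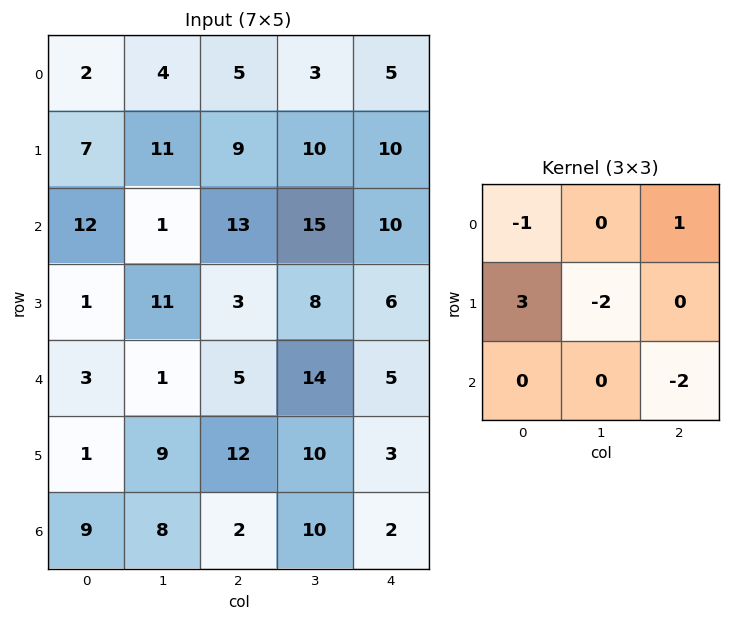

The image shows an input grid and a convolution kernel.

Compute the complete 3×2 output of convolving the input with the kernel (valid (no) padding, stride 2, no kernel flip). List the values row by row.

-24 -13
-28 -20
-17 12

Output[0,0]: The receptive field on the input at this output position is [2 4 5 / 7 11 9 / 12 1 13]. Elementwise product with the kernel and sum: 2·-1 + 5·1 + 7·3 + 11·-2 + 13·-2.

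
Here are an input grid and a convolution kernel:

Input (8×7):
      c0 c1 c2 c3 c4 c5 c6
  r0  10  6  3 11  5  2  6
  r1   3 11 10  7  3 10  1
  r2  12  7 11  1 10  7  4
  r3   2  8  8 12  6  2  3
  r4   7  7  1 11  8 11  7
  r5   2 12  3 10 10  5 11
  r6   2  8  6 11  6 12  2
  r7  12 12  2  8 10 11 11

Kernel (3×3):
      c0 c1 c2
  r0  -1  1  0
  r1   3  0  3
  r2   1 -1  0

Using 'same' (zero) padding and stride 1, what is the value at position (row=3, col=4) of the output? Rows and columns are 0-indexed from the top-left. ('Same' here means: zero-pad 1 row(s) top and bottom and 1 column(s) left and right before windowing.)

54

The receptive field on the zero-padded input at this output position is [1 10 7 / 12 6 2 / 11 8 11]. Elementwise product with the kernel and sum: 1·-1 + 10·1 + 12·3 + 2·3 + 11·1 + 8·-1.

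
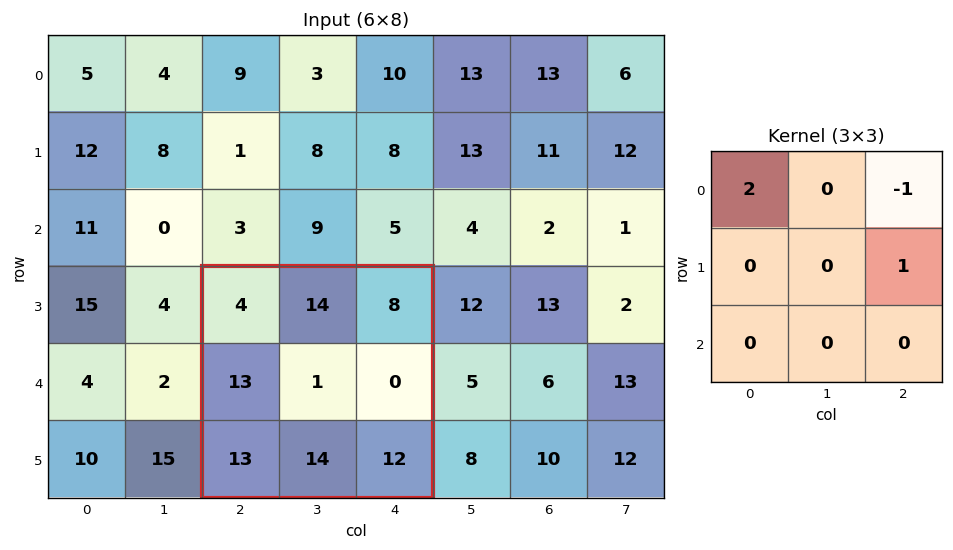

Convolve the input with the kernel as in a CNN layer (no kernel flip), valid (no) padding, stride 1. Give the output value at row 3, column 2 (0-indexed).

The receptive field on the input at this output position is [4 14 8 / 13 1 0 / 13 14 12]. Elementwise product with the kernel and sum: 4·2 + 8·-1 + 0·1.

0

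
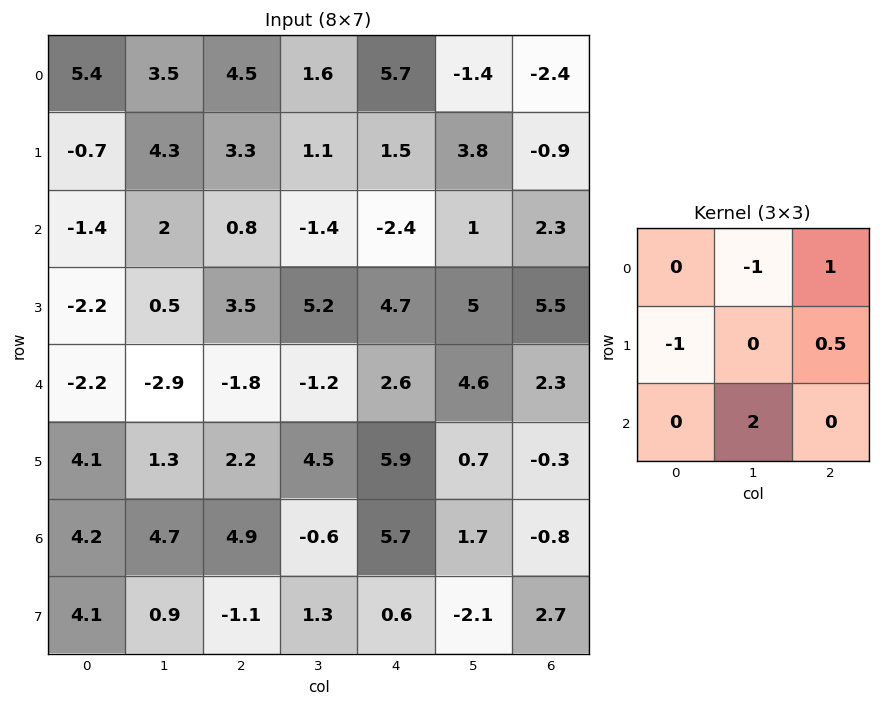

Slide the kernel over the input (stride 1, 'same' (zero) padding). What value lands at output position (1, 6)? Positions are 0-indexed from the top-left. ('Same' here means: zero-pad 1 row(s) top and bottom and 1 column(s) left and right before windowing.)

3.2

The receptive field on the zero-padded input at this output position is [-1.4 -2.4 0 / 3.8 -0.9 0 / 1 2.3 0]. Elementwise product with the kernel and sum: -2.4·-1 + 0·1 + 3.8·-1 + 0·0.5 + 2.3·2.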